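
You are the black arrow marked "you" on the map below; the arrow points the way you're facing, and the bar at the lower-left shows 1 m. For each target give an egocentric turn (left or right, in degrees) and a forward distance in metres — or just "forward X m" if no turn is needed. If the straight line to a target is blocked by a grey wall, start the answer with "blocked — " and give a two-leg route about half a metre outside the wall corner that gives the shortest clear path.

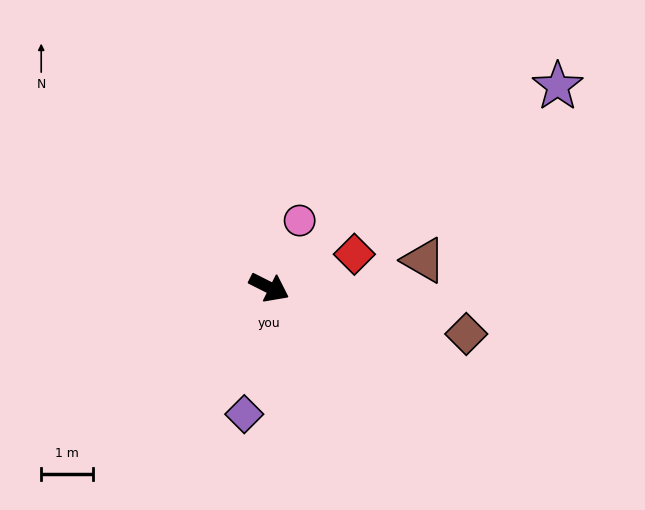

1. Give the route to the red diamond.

turn left 48°, forward 1.8 m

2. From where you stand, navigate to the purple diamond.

turn right 74°, forward 2.5 m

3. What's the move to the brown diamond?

turn left 13°, forward 3.9 m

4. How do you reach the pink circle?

turn left 92°, forward 1.4 m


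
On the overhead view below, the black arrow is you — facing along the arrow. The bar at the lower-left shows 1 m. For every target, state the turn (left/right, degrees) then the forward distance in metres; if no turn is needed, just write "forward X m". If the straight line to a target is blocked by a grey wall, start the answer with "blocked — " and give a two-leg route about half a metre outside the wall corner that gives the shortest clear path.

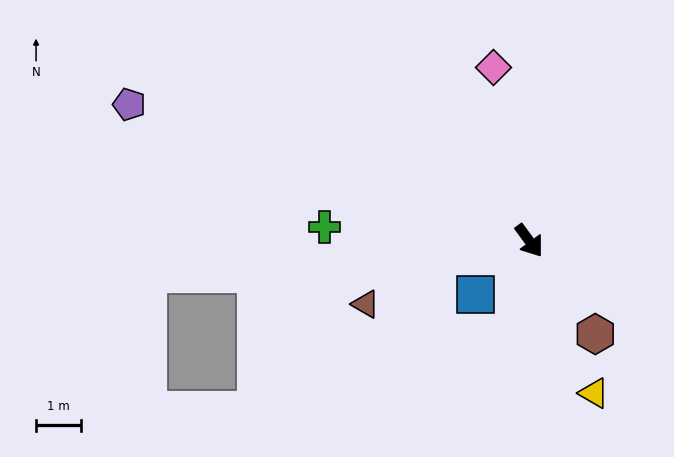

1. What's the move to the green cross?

turn right 130°, forward 4.6 m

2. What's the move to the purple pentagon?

turn right 145°, forward 9.5 m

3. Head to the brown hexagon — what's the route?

forward 2.6 m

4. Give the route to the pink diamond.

turn left 155°, forward 4.0 m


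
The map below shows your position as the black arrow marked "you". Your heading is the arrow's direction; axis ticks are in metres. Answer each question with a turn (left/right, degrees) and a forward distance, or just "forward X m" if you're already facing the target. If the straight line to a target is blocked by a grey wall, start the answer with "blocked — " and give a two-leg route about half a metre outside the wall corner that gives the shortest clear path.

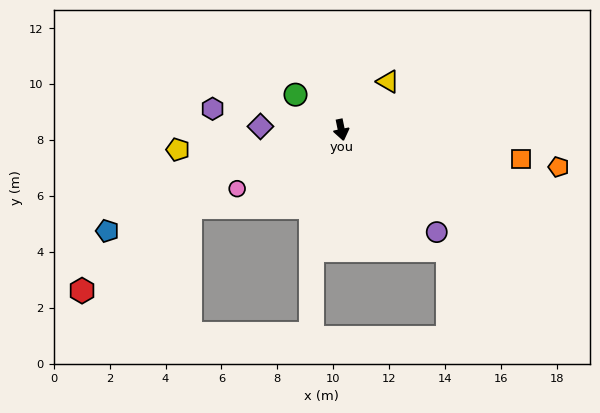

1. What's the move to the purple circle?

turn left 31°, forward 5.0 m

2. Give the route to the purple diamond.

turn right 104°, forward 2.9 m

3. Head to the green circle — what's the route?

turn right 139°, forward 2.1 m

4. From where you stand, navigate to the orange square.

turn left 69°, forward 6.5 m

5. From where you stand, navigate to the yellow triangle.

turn left 124°, forward 2.4 m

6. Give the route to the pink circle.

turn right 72°, forward 4.3 m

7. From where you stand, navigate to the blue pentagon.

turn right 78°, forward 9.1 m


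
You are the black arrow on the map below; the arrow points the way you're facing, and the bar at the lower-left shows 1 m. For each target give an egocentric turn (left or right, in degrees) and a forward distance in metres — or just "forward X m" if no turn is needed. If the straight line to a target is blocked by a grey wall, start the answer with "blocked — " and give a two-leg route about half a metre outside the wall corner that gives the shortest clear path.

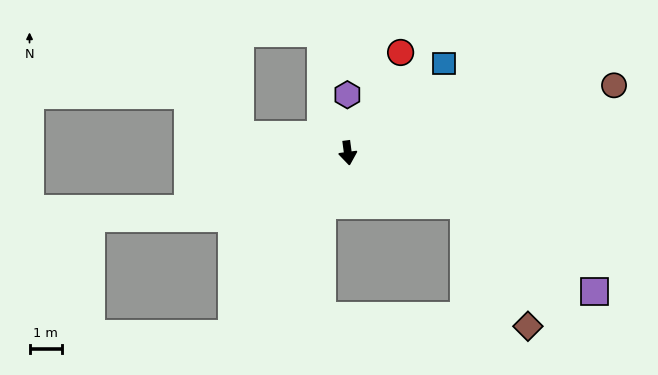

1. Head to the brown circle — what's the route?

turn left 97°, forward 8.6 m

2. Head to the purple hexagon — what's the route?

turn left 173°, forward 1.8 m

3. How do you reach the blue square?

turn left 125°, forward 4.1 m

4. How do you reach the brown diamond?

blocked — turn left 58°, forward 4.0 m, then turn right 37°, forward 4.3 m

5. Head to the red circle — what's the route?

turn left 145°, forward 3.5 m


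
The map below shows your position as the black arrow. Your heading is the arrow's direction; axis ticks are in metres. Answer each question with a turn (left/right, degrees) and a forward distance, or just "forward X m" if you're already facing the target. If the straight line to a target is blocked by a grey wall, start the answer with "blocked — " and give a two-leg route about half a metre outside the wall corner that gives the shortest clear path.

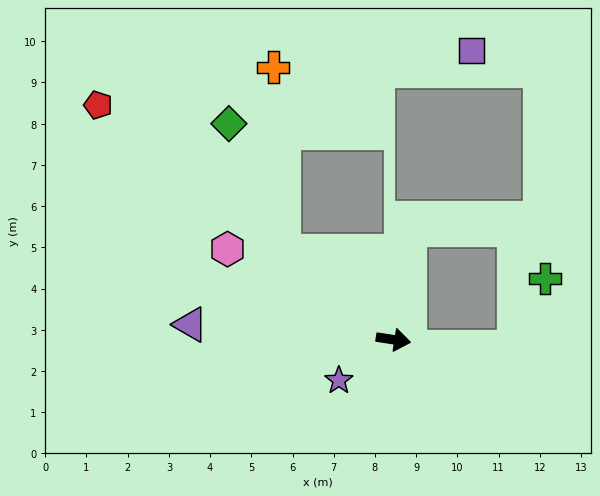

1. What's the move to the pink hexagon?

turn left 160°, forward 4.6 m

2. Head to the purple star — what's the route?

turn right 134°, forward 1.7 m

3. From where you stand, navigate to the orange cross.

blocked — turn left 150°, forward 3.4 m, then turn right 48°, forward 4.5 m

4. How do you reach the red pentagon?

turn left 150°, forward 9.2 m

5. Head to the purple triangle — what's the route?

turn right 175°, forward 4.9 m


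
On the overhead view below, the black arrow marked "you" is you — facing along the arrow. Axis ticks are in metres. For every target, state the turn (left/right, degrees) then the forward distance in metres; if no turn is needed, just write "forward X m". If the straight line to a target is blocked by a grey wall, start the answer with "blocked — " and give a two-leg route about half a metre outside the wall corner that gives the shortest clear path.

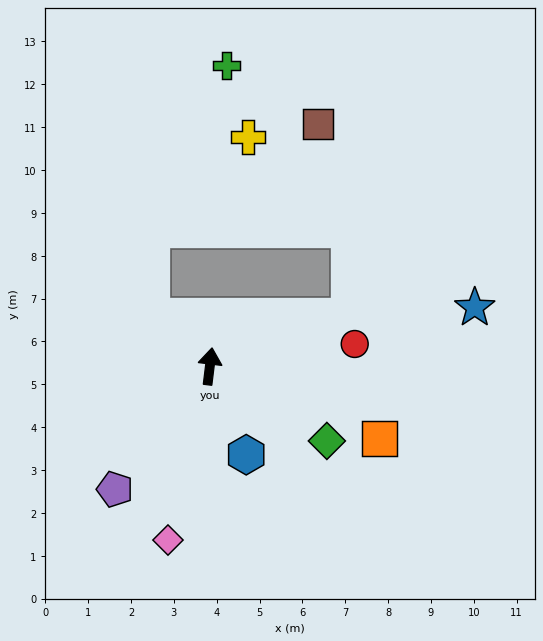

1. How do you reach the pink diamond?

turn left 173°, forward 4.2 m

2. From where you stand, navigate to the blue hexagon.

turn right 151°, forward 2.2 m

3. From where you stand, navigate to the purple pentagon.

turn left 149°, forward 3.6 m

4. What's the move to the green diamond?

turn right 116°, forward 3.2 m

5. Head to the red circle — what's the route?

turn right 74°, forward 3.4 m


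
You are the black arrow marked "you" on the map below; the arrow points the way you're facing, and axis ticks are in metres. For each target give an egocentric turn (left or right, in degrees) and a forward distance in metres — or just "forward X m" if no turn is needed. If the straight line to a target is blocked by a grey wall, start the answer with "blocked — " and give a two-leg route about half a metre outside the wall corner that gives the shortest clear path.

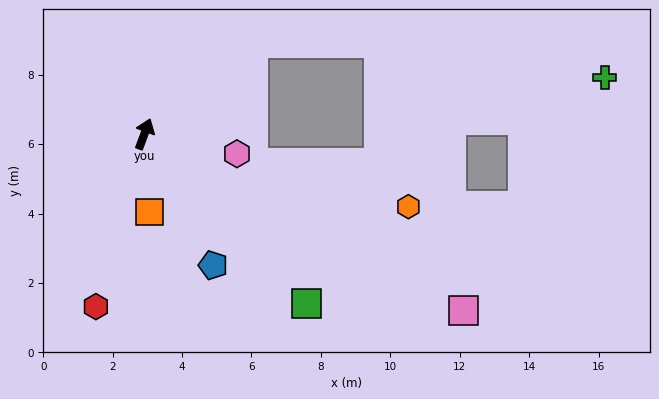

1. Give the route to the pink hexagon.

turn right 82°, forward 2.7 m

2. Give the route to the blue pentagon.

turn right 132°, forward 4.3 m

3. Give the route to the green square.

turn right 116°, forward 6.8 m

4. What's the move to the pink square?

turn right 98°, forward 10.5 m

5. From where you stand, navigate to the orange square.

turn right 156°, forward 2.3 m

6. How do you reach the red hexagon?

turn right 175°, forward 5.2 m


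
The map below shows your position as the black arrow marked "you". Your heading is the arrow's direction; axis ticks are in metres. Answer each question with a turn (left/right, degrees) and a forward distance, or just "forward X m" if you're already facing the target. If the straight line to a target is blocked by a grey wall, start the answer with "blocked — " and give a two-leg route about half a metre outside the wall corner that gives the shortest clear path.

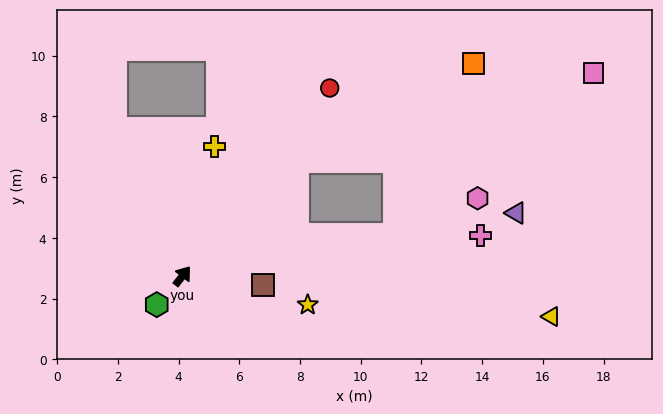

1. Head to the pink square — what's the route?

blocked — turn right 7°, forward 5.3 m, then turn right 29°, forward 10.2 m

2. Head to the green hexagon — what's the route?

turn left 176°, forward 1.3 m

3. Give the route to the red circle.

forward 7.9 m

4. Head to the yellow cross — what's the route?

turn left 24°, forward 4.4 m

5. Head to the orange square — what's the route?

blocked — turn right 7°, forward 5.3 m, then turn right 17°, forward 6.7 m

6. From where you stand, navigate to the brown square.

turn right 59°, forward 2.7 m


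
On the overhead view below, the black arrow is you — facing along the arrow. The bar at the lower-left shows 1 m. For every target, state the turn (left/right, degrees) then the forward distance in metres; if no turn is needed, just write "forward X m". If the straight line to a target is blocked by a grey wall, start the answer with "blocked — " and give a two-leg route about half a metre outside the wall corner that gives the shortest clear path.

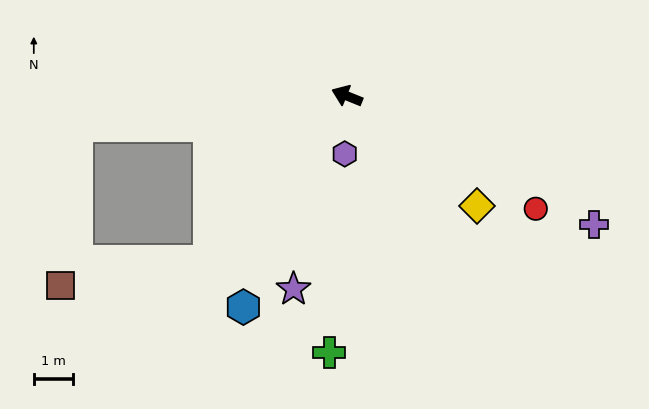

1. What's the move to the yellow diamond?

turn left 162°, forward 4.4 m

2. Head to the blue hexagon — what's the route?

turn left 86°, forward 6.0 m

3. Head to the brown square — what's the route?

blocked — turn left 72°, forward 5.5 m, then turn right 41°, forward 3.8 m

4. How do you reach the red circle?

turn left 171°, forward 5.6 m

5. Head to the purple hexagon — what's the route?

turn left 110°, forward 1.5 m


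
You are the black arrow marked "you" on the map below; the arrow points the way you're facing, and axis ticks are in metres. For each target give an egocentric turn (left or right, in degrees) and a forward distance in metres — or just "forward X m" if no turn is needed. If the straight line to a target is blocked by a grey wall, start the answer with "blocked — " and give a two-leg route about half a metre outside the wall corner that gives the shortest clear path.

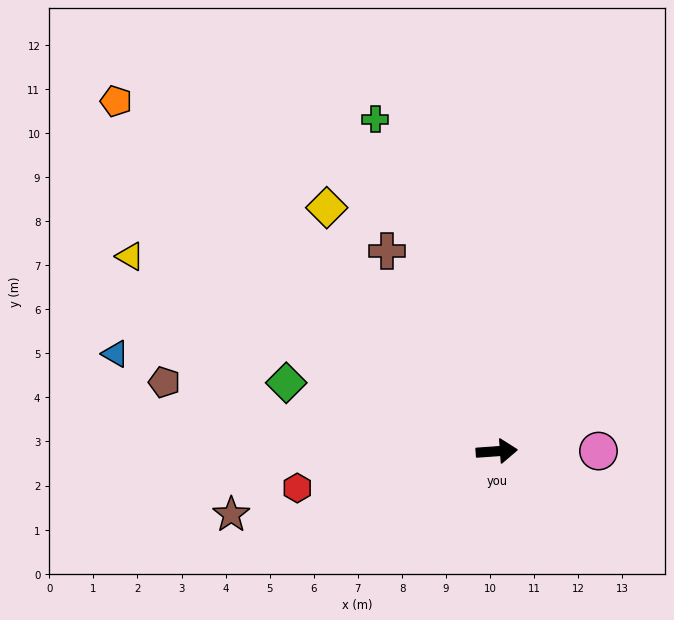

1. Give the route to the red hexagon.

turn right 174°, forward 4.6 m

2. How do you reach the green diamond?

turn left 158°, forward 5.0 m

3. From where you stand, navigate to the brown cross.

turn left 115°, forward 5.2 m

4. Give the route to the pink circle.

turn right 4°, forward 2.3 m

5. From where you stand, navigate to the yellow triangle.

turn left 148°, forward 9.4 m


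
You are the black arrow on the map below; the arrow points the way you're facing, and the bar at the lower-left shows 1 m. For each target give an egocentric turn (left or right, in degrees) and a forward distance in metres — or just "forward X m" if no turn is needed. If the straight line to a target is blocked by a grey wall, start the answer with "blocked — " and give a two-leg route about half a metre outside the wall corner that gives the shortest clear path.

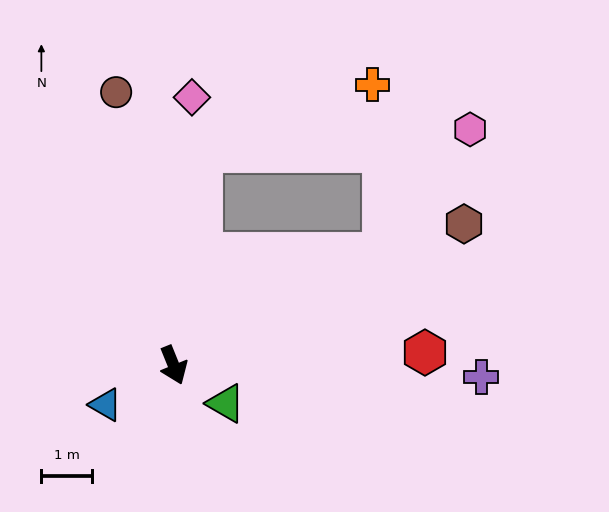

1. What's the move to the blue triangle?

turn right 82°, forward 1.5 m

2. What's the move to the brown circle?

turn left 170°, forward 5.5 m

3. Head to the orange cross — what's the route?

blocked — turn left 151°, forward 4.2 m, then turn right 62°, forward 3.6 m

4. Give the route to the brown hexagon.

turn left 94°, forward 6.3 m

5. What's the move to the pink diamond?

turn left 154°, forward 5.3 m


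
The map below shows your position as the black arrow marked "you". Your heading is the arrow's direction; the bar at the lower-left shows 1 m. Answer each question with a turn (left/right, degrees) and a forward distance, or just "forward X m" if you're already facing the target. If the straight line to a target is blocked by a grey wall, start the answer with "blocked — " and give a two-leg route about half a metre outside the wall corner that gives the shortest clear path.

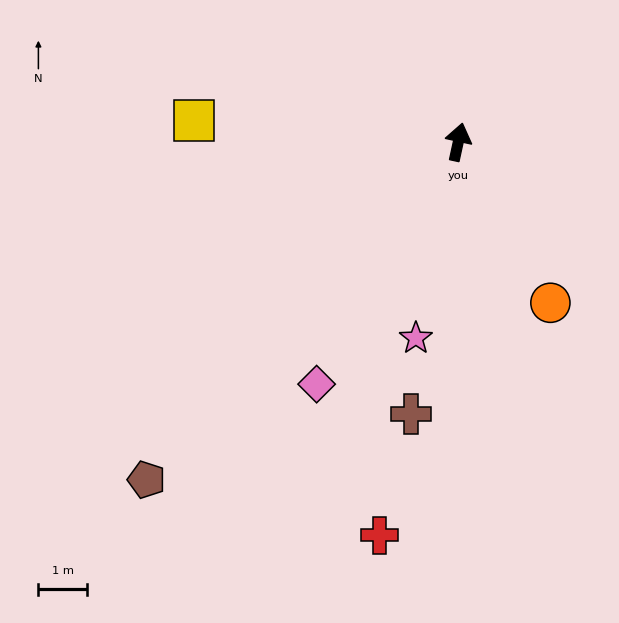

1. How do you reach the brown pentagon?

turn left 150°, forward 9.4 m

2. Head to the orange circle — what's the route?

turn right 138°, forward 3.8 m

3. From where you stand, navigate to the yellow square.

turn left 98°, forward 5.4 m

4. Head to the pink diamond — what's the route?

turn left 162°, forward 5.8 m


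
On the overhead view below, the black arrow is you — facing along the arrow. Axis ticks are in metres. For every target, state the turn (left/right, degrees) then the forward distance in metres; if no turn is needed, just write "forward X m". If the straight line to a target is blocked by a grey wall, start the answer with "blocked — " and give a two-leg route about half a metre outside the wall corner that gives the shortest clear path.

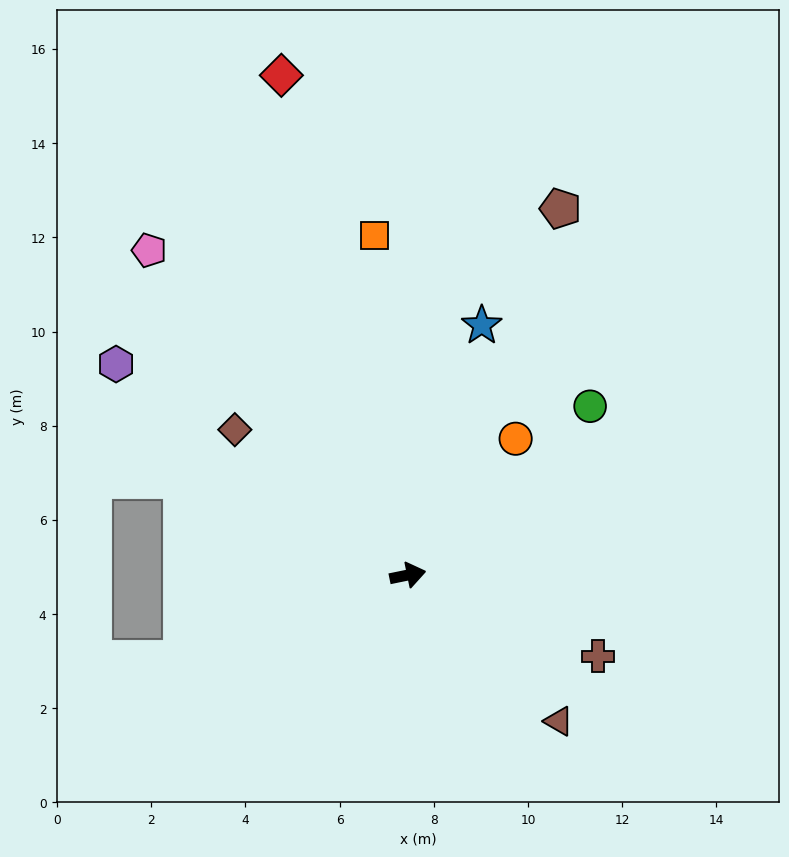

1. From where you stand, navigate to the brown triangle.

turn right 56°, forward 4.5 m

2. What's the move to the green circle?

turn left 31°, forward 5.3 m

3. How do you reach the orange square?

turn left 84°, forward 7.2 m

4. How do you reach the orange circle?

turn left 40°, forward 3.7 m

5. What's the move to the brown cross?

turn right 35°, forward 4.4 m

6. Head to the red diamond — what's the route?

turn left 93°, forward 10.9 m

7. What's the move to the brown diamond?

turn left 128°, forward 4.8 m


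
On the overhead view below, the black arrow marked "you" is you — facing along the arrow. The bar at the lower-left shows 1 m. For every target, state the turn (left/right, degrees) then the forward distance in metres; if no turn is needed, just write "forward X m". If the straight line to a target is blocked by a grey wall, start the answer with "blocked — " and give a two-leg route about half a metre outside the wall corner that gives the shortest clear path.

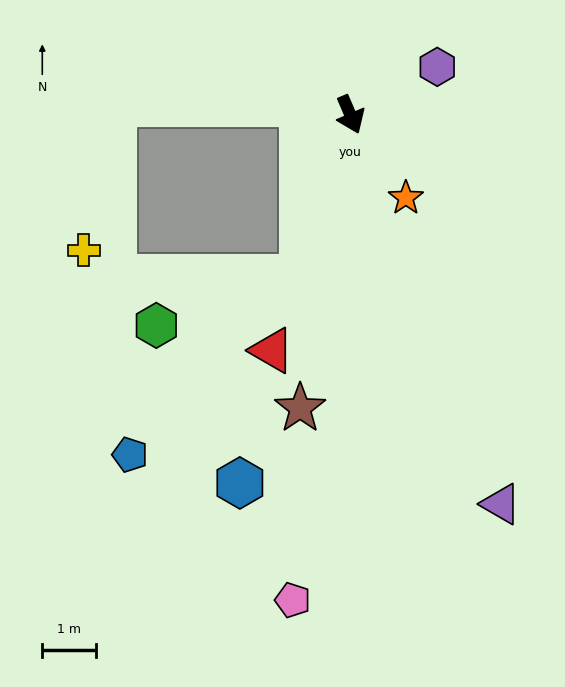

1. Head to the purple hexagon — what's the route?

turn left 96°, forward 1.8 m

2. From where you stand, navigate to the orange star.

turn left 11°, forward 1.9 m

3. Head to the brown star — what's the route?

turn right 33°, forward 5.5 m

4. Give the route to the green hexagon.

blocked — turn right 39°, forward 3.1 m, then turn right 56°, forward 2.9 m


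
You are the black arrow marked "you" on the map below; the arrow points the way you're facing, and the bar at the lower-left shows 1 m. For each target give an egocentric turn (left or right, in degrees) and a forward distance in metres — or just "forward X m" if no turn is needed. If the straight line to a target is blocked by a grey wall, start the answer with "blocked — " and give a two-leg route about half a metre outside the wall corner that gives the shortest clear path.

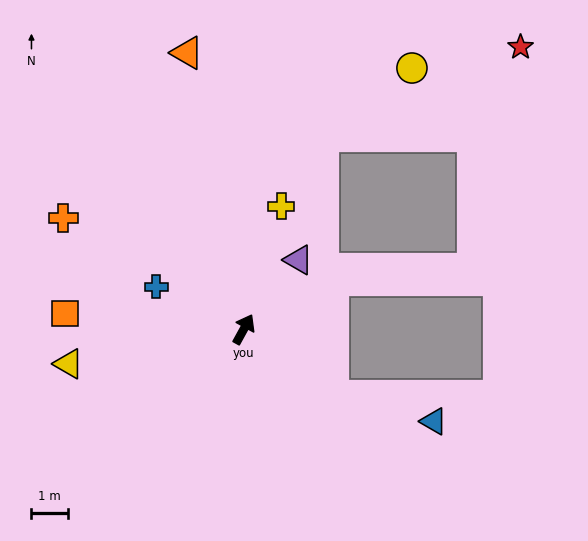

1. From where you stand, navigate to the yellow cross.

turn left 12°, forward 3.5 m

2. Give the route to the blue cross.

turn left 93°, forward 2.6 m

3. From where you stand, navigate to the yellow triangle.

turn left 130°, forward 4.9 m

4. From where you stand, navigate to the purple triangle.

turn right 9°, forward 2.4 m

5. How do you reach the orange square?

turn left 114°, forward 4.9 m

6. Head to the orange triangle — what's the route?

turn left 40°, forward 7.7 m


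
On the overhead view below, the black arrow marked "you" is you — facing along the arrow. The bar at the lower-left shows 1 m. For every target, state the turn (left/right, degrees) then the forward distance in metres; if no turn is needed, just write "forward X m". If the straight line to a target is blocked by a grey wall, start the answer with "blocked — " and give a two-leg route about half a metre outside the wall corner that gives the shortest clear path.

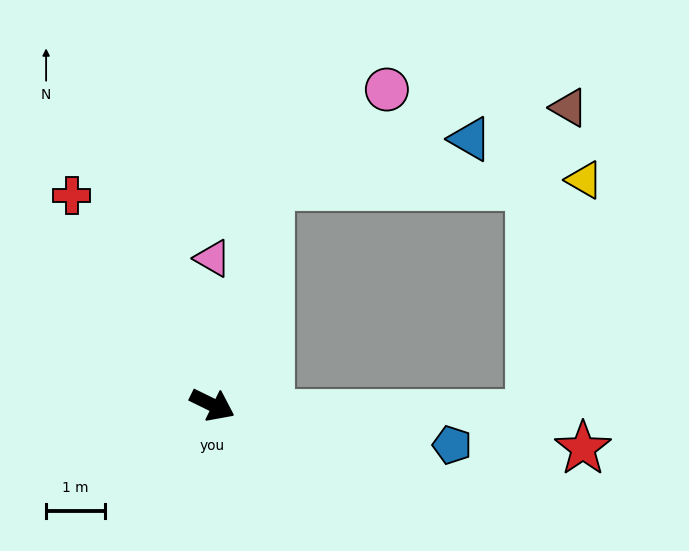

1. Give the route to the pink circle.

blocked — turn left 101°, forward 3.9 m, then turn right 36°, forward 2.6 m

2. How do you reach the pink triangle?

turn left 116°, forward 2.5 m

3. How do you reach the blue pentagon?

turn left 17°, forward 4.2 m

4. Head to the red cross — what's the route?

turn left 150°, forward 4.3 m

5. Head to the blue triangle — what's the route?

blocked — turn left 101°, forward 3.9 m, then turn right 62°, forward 3.5 m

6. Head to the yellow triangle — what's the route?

blocked — turn left 101°, forward 3.9 m, then turn right 74°, forward 5.4 m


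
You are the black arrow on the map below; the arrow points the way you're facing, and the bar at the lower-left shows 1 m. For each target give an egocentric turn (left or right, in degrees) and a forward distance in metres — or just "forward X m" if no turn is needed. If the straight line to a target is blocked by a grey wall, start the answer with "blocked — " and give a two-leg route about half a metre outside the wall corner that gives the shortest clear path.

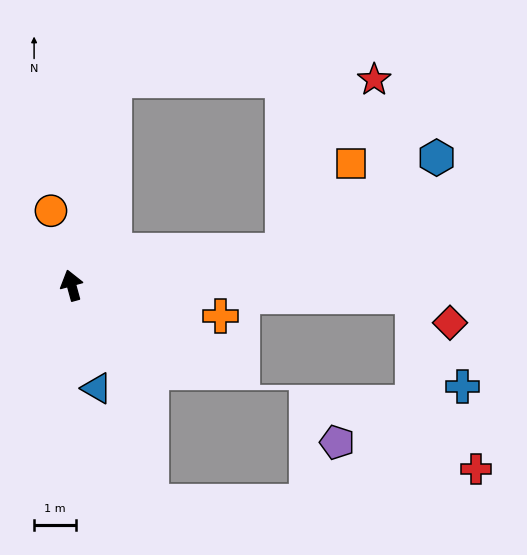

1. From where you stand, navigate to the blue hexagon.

blocked — turn right 96°, forward 5.1 m, then turn left 22°, forward 4.3 m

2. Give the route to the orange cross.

turn right 117°, forward 3.6 m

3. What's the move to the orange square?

blocked — turn right 96°, forward 5.1 m, then turn left 43°, forward 2.7 m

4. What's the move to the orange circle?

forward 1.9 m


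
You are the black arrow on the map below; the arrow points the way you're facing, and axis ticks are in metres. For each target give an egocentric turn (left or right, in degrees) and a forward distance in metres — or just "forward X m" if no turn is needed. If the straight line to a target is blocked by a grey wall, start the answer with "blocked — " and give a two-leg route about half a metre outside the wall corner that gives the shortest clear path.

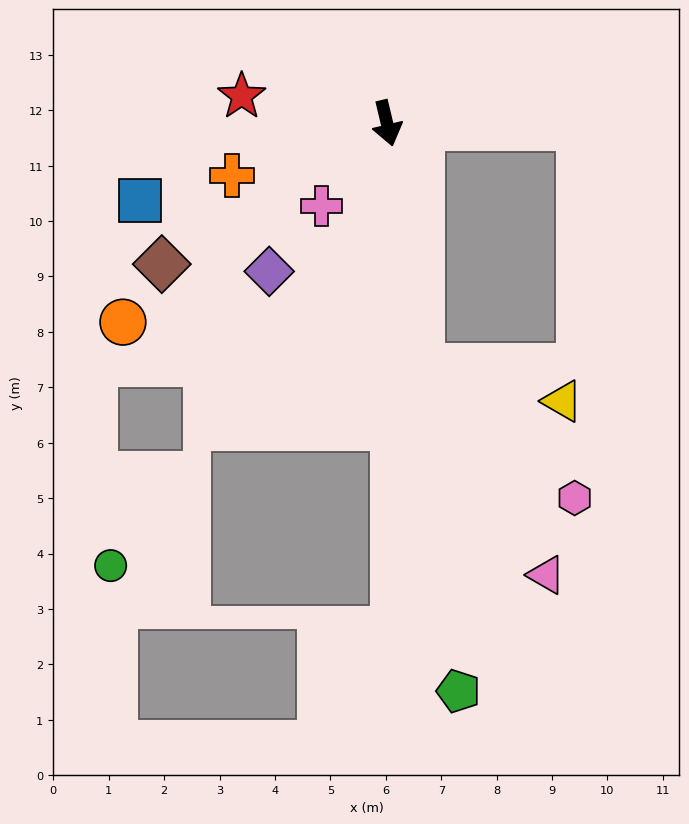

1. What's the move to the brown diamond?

turn right 71°, forward 4.8 m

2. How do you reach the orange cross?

turn right 85°, forward 2.9 m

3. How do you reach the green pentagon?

turn right 6°, forward 10.3 m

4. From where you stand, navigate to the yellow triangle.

blocked — turn right 5°, forward 4.4 m, then turn left 68°, forward 2.6 m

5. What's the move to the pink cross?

turn right 52°, forward 1.9 m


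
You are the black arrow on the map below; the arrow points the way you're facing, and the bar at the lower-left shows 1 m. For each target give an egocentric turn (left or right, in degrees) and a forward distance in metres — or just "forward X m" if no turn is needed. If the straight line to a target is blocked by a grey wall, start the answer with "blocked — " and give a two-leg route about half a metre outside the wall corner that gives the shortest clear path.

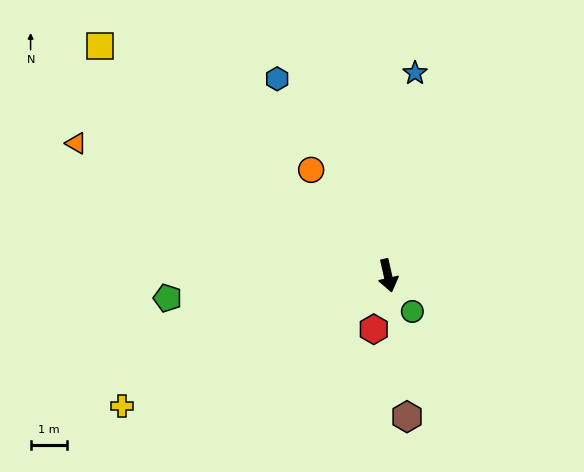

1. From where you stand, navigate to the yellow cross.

turn right 77°, forward 8.2 m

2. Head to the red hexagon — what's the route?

turn right 28°, forward 1.5 m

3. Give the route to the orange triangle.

turn right 126°, forward 9.4 m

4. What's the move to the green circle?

turn left 21°, forward 1.2 m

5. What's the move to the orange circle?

turn right 157°, forward 3.6 m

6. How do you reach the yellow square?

turn right 141°, forward 10.2 m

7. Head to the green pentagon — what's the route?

turn right 97°, forward 6.2 m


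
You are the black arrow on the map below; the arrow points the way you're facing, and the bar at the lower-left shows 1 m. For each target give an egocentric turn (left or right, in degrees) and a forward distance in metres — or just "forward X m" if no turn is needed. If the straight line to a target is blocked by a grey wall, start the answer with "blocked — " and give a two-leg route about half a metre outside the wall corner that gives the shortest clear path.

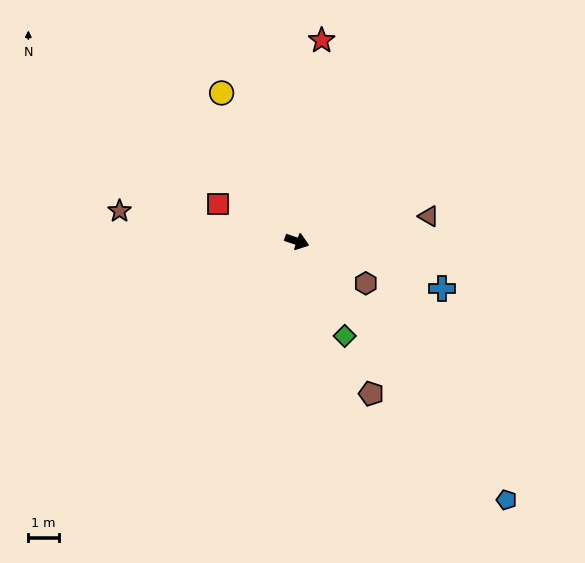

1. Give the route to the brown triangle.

turn left 29°, forward 4.4 m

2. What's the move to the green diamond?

turn right 44°, forward 3.5 m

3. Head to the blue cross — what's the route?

forward 5.0 m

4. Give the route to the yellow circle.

turn left 136°, forward 5.5 m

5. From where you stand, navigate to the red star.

turn left 102°, forward 6.7 m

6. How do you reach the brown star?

turn right 171°, forward 6.0 m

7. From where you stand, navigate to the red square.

turn left 174°, forward 2.9 m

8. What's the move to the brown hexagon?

turn right 13°, forward 2.7 m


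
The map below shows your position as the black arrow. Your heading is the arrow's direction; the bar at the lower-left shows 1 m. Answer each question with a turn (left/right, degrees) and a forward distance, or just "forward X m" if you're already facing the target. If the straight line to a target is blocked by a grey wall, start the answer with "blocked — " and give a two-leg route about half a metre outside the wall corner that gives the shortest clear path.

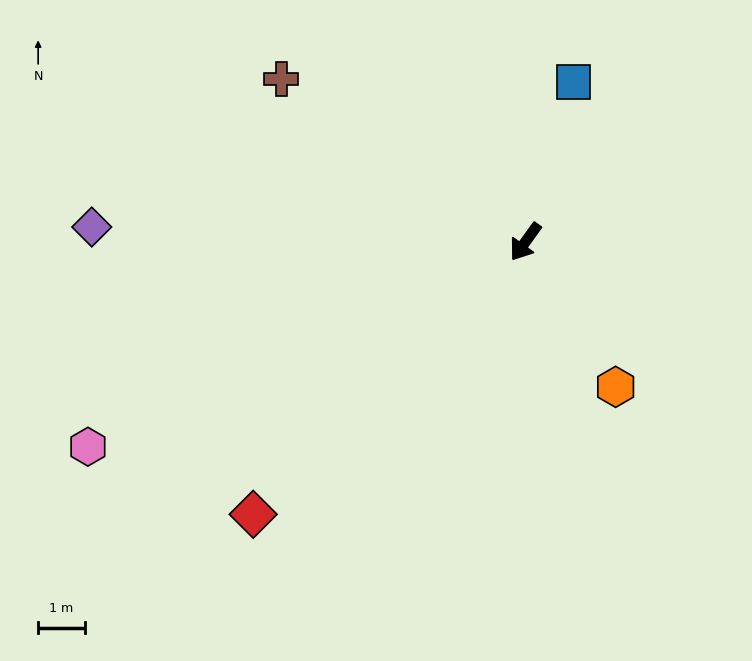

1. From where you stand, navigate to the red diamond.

turn right 9°, forward 8.2 m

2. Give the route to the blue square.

turn right 161°, forward 3.6 m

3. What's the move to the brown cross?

turn right 88°, forward 6.3 m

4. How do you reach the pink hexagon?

turn right 29°, forward 10.3 m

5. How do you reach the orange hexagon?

turn left 68°, forward 3.6 m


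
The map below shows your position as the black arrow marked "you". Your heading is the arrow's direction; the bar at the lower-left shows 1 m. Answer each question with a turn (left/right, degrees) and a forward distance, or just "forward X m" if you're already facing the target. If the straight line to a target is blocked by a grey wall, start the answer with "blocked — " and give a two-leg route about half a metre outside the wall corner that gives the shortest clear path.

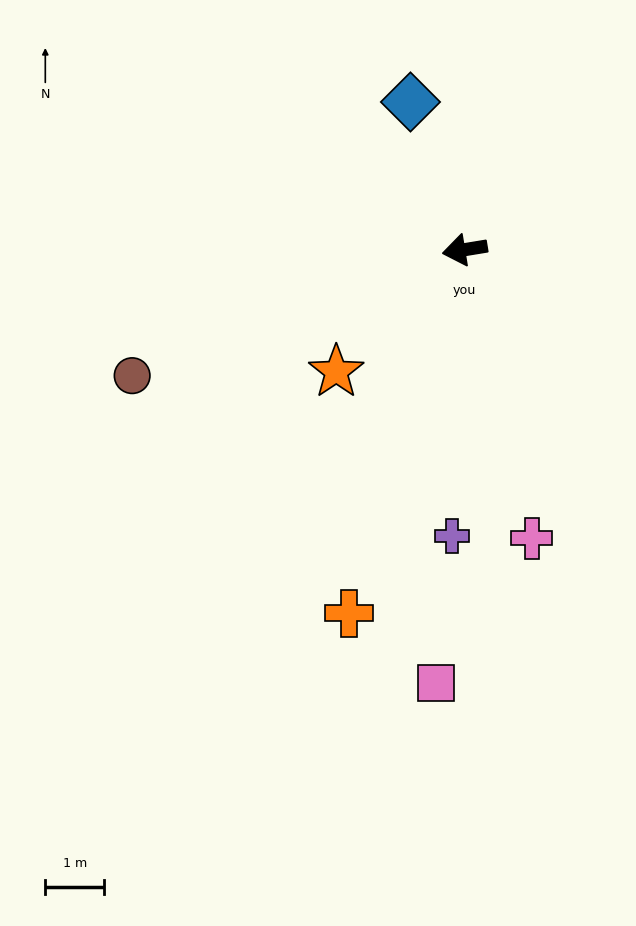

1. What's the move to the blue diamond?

turn right 79°, forward 2.7 m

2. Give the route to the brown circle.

turn left 11°, forward 6.1 m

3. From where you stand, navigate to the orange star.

turn left 34°, forward 3.0 m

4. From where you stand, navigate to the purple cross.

turn left 78°, forward 4.9 m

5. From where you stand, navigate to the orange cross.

turn left 63°, forward 6.5 m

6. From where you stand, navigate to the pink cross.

turn left 94°, forward 5.0 m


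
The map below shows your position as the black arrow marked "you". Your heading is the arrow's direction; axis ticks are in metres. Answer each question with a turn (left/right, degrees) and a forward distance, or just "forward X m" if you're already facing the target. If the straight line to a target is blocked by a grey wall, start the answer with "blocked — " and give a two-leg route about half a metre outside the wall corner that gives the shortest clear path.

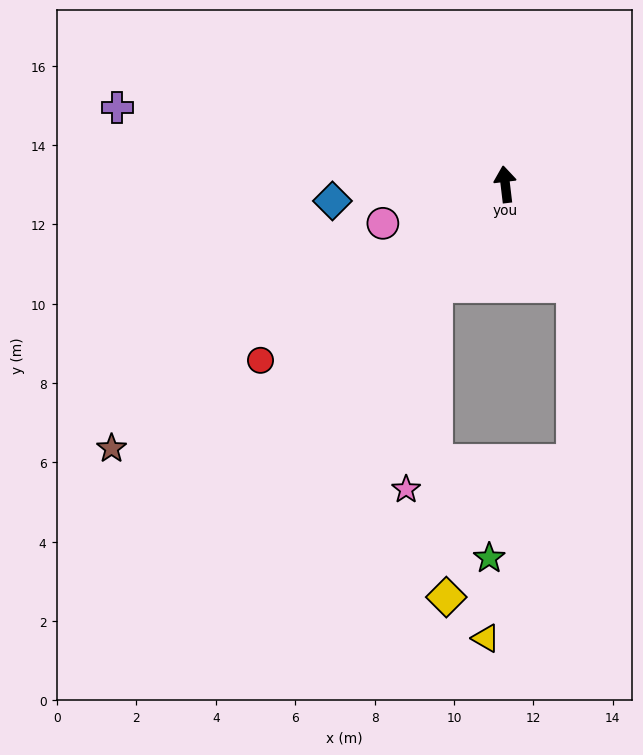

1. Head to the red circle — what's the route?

turn left 119°, forward 7.6 m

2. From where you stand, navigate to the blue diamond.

turn left 89°, forward 4.4 m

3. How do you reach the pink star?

blocked — turn left 139°, forward 3.1 m, then turn left 26°, forward 5.2 m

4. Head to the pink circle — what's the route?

turn left 101°, forward 3.2 m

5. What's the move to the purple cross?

turn left 72°, forward 10.0 m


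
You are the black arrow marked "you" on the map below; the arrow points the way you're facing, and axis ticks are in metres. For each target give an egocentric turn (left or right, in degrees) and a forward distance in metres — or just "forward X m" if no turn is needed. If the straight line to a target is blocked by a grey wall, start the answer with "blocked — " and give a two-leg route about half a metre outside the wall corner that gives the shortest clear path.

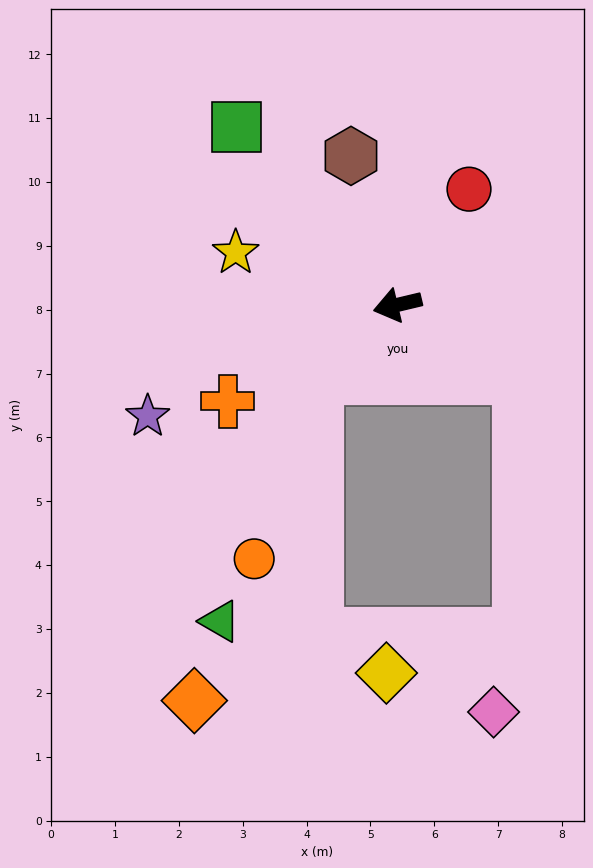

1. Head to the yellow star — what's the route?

turn right 31°, forward 2.7 m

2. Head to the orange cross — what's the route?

turn left 16°, forward 3.1 m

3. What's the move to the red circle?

turn right 135°, forward 2.1 m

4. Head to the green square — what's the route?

turn right 61°, forward 3.8 m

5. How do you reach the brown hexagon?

turn right 86°, forward 2.4 m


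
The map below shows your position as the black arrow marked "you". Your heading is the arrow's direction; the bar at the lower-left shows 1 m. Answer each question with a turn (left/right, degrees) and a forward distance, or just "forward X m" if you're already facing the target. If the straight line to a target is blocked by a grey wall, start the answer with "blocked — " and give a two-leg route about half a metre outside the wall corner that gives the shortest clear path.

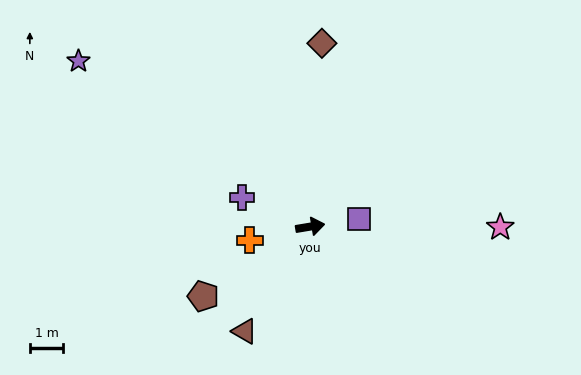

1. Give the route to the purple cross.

turn left 147°, forward 2.2 m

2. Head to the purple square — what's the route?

forward 1.5 m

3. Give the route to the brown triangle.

turn right 132°, forward 3.7 m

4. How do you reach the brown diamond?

turn left 77°, forward 5.5 m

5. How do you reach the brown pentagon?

turn right 156°, forward 3.8 m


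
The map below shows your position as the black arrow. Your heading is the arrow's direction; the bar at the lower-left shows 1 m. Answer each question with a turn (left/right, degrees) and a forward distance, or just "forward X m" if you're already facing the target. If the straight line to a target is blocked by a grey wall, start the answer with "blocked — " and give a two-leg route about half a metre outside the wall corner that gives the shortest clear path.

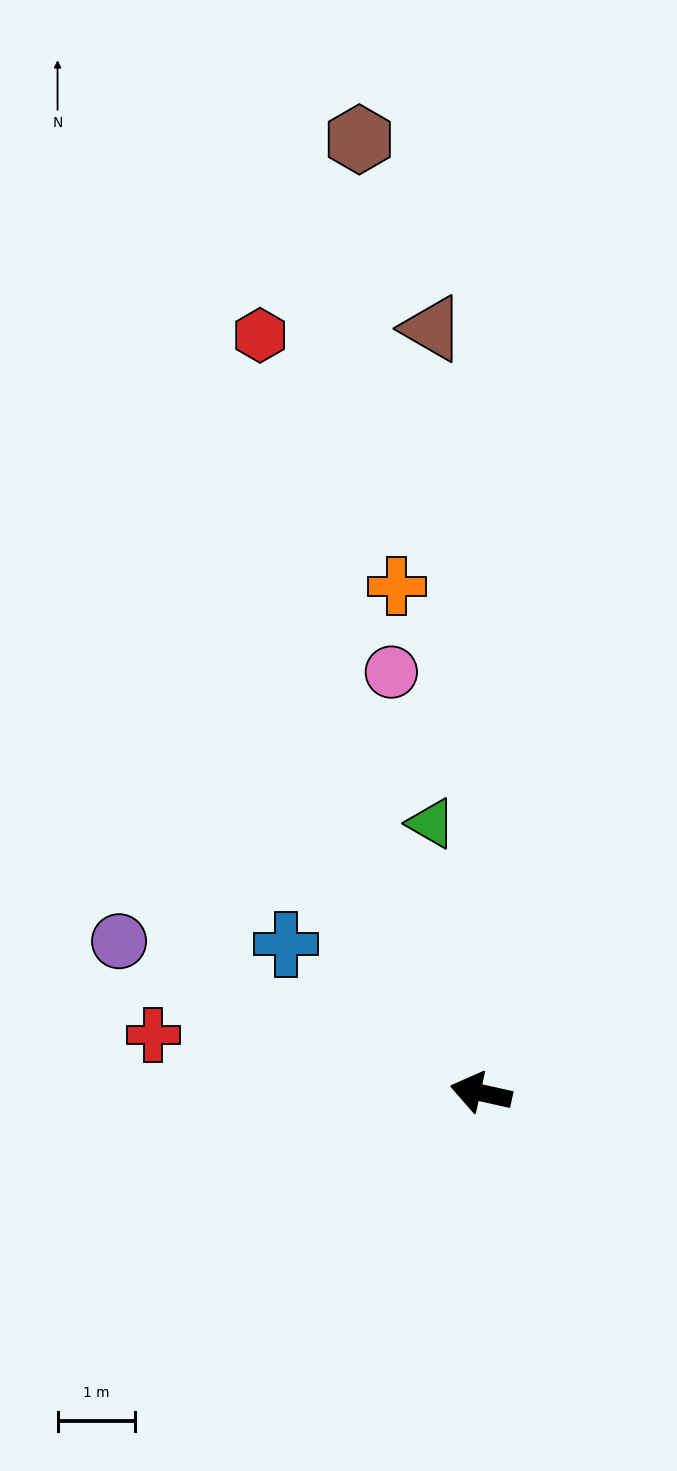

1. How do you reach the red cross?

turn left 3°, forward 4.3 m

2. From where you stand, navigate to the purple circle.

turn right 10°, forward 5.1 m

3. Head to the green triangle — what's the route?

turn right 67°, forward 3.5 m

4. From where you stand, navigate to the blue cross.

turn right 25°, forward 3.2 m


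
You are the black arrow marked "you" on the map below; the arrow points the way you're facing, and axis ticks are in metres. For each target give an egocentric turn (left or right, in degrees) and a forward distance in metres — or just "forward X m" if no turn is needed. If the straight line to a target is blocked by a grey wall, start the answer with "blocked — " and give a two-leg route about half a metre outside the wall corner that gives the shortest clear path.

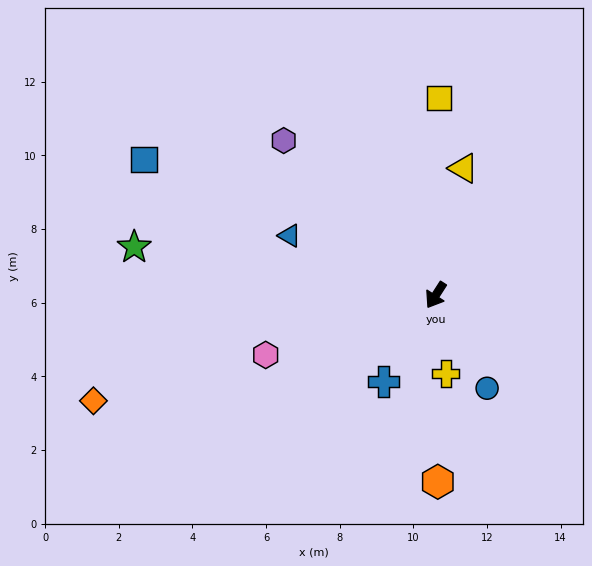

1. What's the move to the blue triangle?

turn right 80°, forward 4.3 m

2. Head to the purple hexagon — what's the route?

turn right 103°, forward 5.9 m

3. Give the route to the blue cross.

forward 2.7 m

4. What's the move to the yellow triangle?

turn right 160°, forward 3.5 m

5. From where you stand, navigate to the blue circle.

turn left 62°, forward 2.9 m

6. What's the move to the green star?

turn right 66°, forward 8.3 m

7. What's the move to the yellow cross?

turn left 40°, forward 2.1 m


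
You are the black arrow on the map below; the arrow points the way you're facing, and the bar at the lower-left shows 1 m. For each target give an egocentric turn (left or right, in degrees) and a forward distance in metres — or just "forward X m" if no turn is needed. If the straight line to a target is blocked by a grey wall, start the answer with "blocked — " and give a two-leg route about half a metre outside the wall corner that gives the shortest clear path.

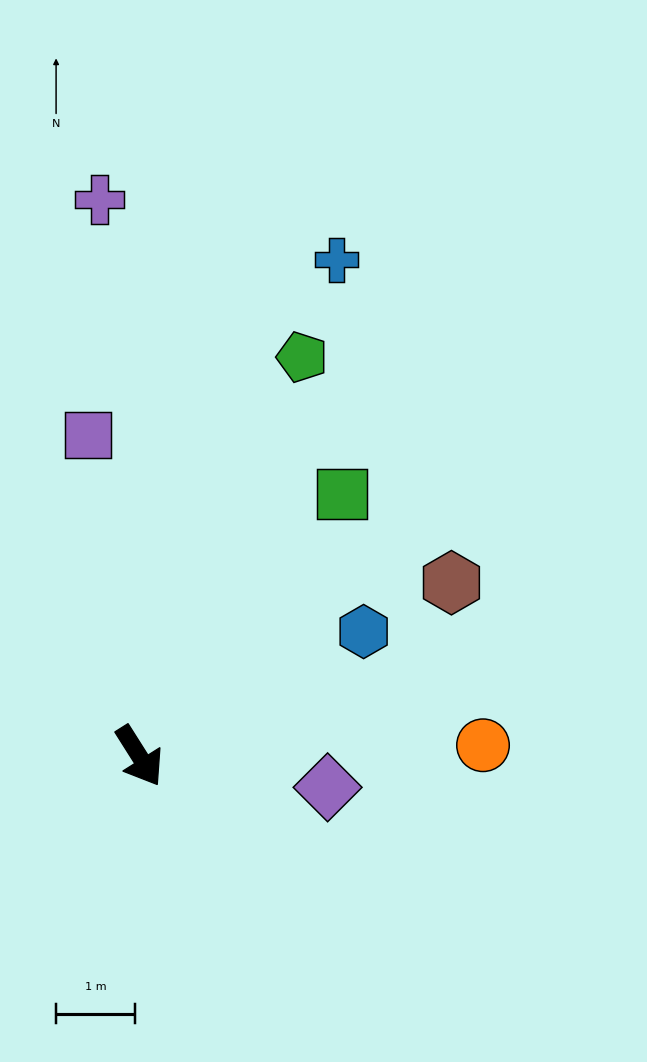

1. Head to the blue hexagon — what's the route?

turn left 87°, forward 3.3 m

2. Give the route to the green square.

turn left 110°, forward 4.2 m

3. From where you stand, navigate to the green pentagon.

turn left 126°, forward 5.5 m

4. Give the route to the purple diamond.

turn left 48°, forward 2.4 m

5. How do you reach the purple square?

turn left 157°, forward 4.1 m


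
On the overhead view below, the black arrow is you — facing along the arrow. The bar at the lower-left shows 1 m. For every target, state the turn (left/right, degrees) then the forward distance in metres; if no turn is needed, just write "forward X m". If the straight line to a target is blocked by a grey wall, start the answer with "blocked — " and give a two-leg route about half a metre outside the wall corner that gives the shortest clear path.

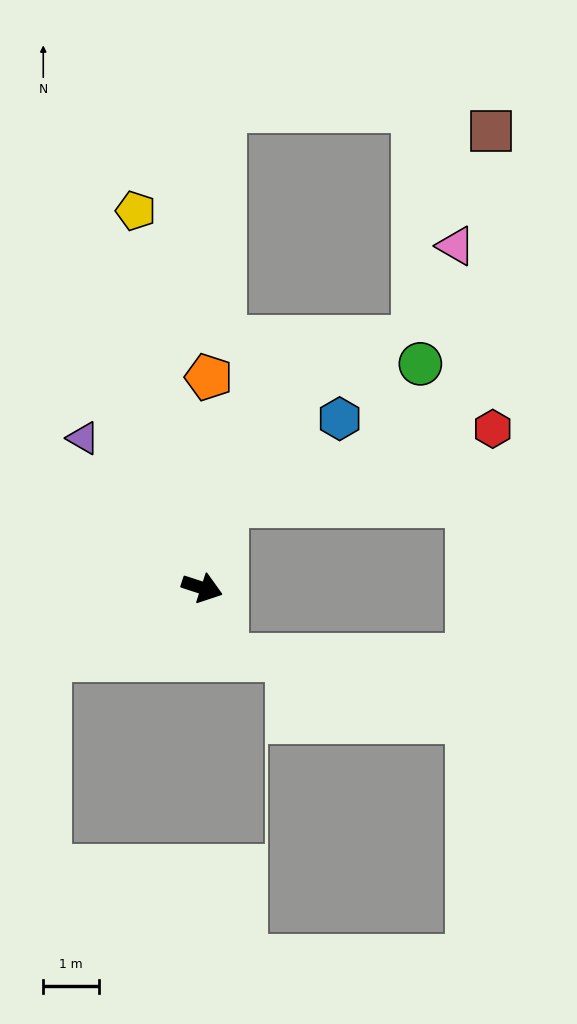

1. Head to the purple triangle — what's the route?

turn left 146°, forward 3.4 m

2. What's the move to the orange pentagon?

turn left 106°, forward 3.8 m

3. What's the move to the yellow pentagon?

turn left 118°, forward 6.9 m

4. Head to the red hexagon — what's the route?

blocked — turn left 93°, forward 1.6 m, then turn right 59°, forward 5.0 m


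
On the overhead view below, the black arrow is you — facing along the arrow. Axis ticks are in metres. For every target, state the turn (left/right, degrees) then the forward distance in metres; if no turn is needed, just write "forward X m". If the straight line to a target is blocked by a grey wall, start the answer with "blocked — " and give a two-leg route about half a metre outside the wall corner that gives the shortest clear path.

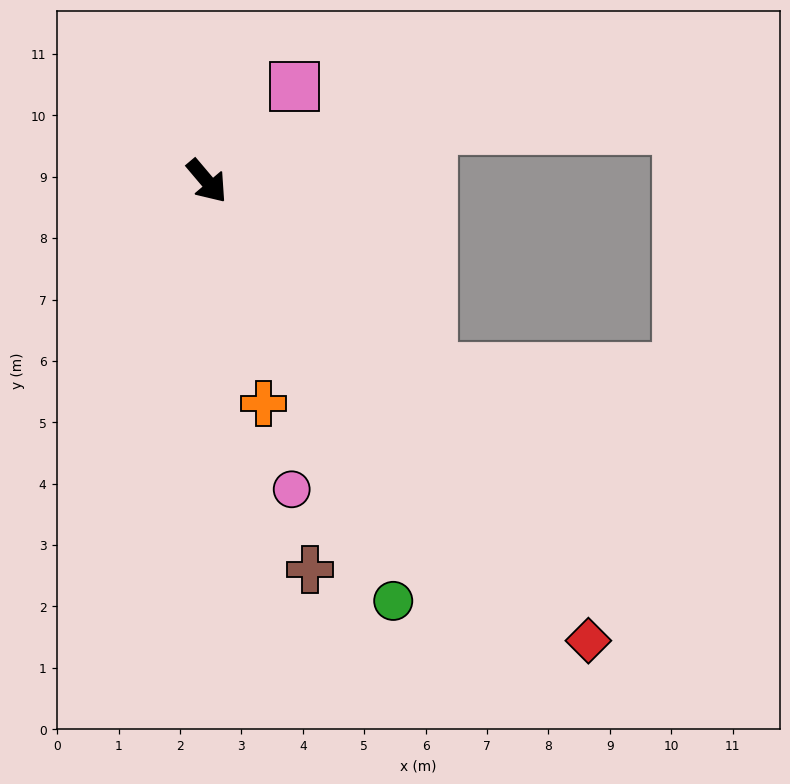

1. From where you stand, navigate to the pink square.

turn left 97°, forward 2.1 m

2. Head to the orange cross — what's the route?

turn right 26°, forward 3.7 m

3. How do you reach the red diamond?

forward 9.7 m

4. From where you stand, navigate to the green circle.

turn right 16°, forward 7.5 m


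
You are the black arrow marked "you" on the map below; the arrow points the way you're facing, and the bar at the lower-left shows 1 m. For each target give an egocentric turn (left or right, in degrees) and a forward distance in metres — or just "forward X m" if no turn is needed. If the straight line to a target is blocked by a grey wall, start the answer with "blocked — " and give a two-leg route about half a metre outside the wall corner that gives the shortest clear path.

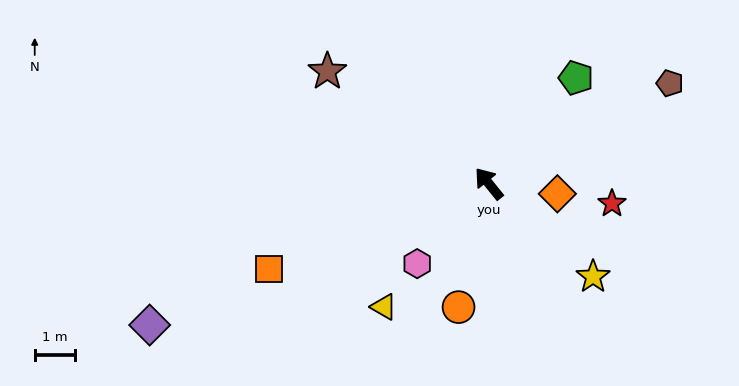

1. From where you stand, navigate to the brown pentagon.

turn right 100°, forward 5.1 m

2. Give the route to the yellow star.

turn right 171°, forward 3.5 m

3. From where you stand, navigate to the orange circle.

turn left 127°, forward 3.2 m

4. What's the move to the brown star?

turn left 16°, forward 4.9 m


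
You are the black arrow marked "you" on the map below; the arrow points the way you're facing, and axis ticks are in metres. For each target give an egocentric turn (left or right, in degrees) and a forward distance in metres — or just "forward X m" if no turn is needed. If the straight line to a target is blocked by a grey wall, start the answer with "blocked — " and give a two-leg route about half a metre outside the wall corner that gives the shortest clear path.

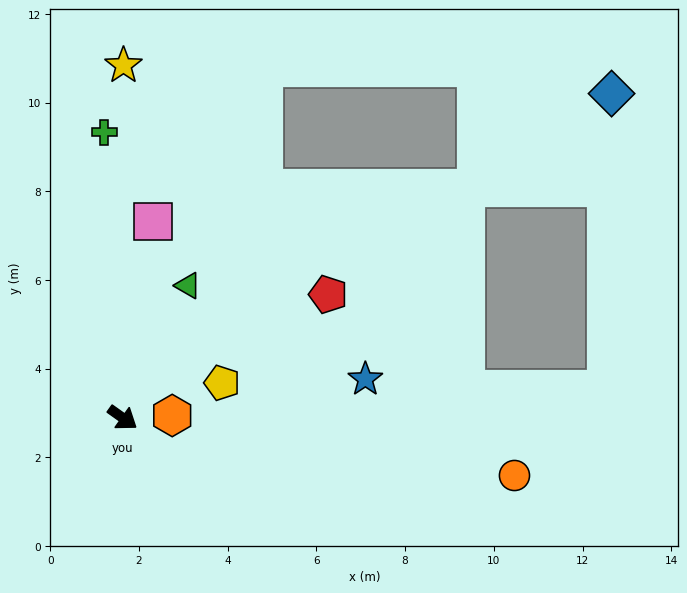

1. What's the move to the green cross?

turn left 129°, forward 6.5 m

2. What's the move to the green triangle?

turn left 99°, forward 3.3 m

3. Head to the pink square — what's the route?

turn left 117°, forward 4.5 m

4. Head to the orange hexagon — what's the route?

turn left 38°, forward 1.1 m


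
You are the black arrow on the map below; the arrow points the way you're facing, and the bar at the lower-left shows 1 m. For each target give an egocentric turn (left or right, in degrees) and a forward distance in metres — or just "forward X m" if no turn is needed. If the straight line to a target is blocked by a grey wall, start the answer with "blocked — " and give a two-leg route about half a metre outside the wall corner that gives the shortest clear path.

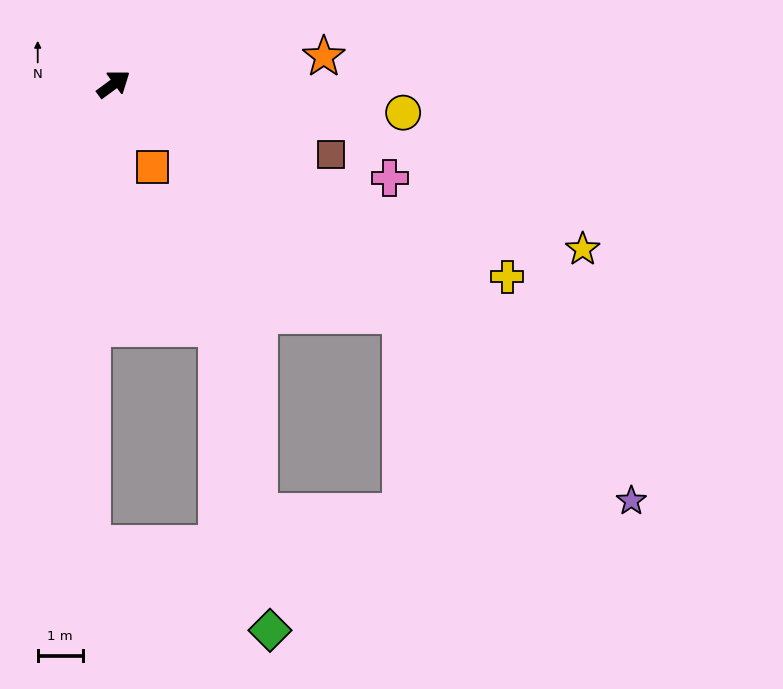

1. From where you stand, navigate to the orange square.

turn right 101°, forward 2.0 m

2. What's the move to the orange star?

turn right 29°, forward 4.7 m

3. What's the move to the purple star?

turn right 75°, forward 14.7 m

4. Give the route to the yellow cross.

turn right 62°, forward 9.7 m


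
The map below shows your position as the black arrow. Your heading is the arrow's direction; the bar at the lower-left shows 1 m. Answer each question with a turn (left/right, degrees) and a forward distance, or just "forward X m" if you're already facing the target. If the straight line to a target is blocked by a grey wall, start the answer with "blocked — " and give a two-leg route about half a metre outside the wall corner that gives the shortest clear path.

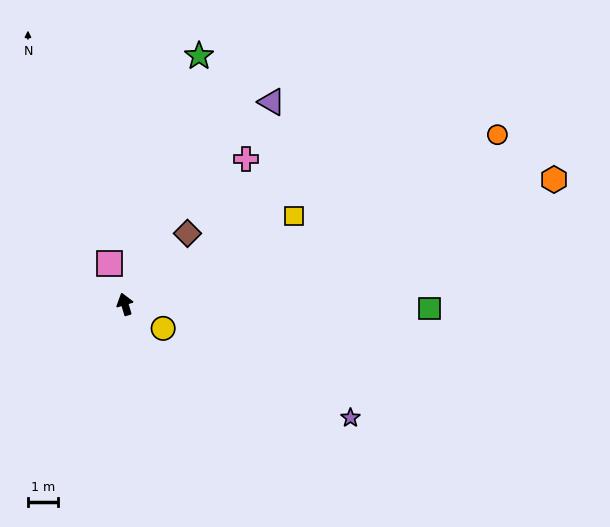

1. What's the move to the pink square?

turn left 4°, forward 1.5 m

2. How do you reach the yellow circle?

turn right 139°, forward 1.5 m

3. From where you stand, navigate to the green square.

turn right 107°, forward 10.2 m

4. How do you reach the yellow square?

turn right 79°, forward 6.4 m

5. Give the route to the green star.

turn right 33°, forward 8.7 m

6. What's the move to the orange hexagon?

turn right 90°, forward 15.0 m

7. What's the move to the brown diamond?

turn right 58°, forward 3.2 m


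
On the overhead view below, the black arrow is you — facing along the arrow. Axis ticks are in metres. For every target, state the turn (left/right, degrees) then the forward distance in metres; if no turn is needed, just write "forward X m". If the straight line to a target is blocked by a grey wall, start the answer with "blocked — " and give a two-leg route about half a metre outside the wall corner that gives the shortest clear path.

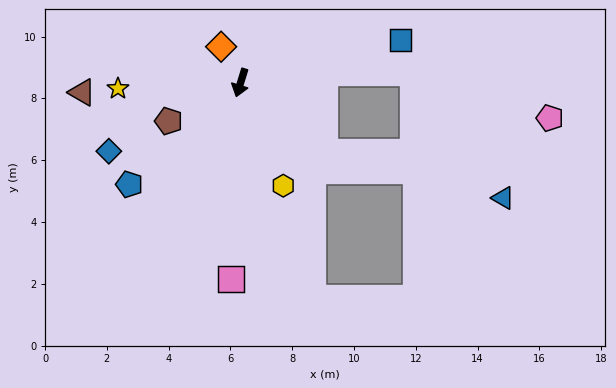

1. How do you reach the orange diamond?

turn right 135°, forward 1.3 m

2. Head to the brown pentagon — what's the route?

turn right 45°, forward 2.6 m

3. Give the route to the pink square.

turn left 14°, forward 6.4 m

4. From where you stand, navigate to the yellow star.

turn right 70°, forward 4.0 m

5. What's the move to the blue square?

turn left 122°, forward 5.3 m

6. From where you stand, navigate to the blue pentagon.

turn right 30°, forward 4.9 m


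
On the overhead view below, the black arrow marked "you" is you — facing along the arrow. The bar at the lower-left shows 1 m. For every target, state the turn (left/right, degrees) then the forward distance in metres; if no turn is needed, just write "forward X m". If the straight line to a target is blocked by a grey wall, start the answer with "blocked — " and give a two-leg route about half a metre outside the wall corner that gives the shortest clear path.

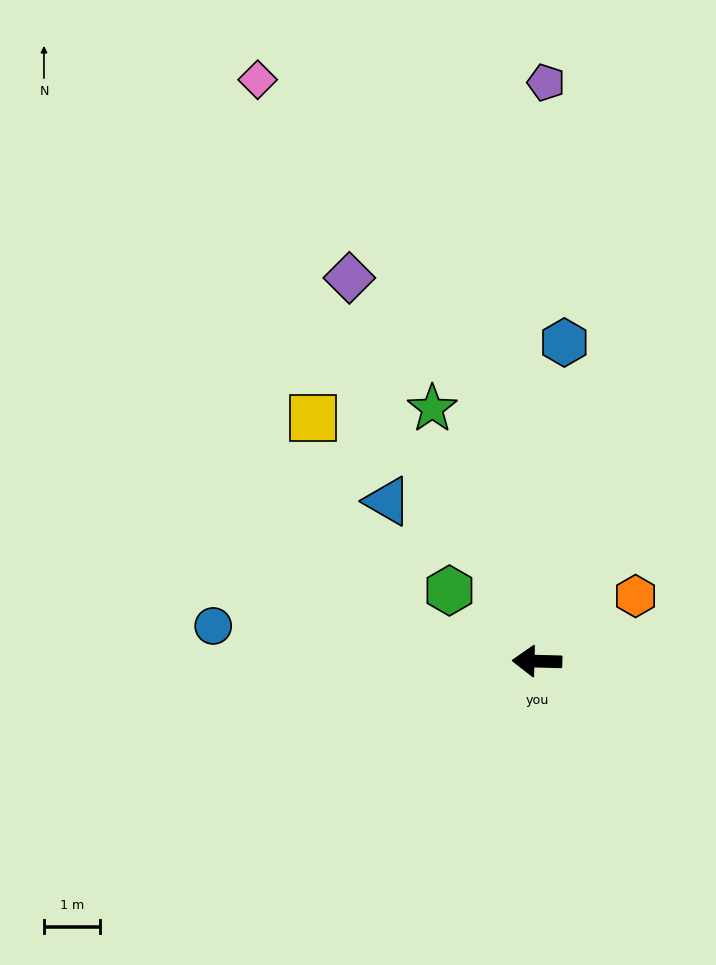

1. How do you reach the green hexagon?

turn right 37°, forward 2.0 m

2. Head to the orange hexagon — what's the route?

turn right 145°, forward 2.1 m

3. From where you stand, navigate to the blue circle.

turn right 5°, forward 5.8 m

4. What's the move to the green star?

turn right 66°, forward 4.8 m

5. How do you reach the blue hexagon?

turn right 93°, forward 5.7 m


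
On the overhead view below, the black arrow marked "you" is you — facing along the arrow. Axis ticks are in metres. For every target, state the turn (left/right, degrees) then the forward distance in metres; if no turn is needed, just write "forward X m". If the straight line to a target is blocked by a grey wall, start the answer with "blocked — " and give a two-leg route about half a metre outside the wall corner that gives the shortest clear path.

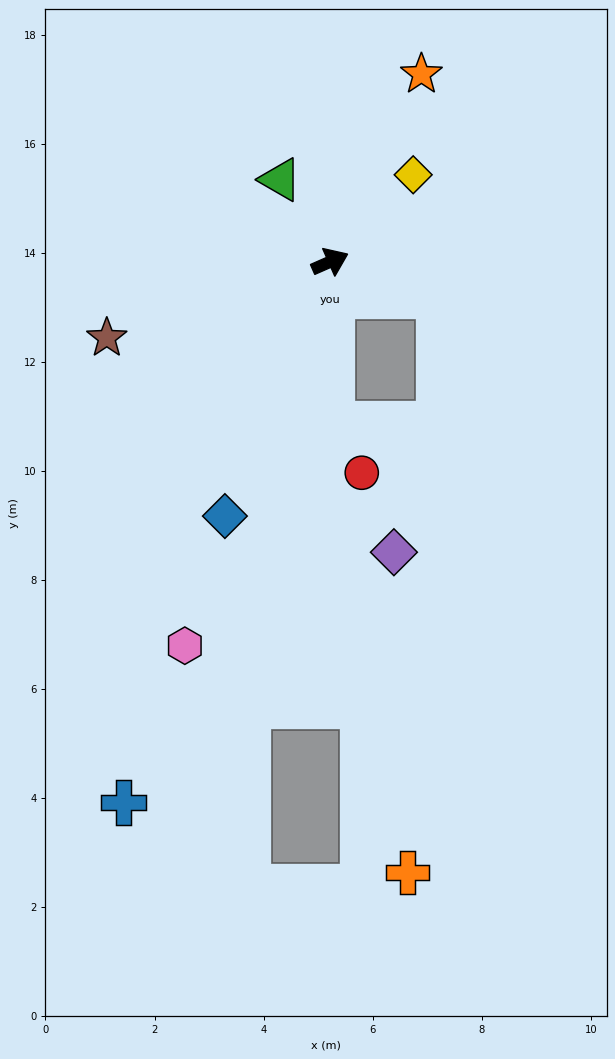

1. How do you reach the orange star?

turn left 40°, forward 3.8 m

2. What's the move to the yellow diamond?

turn left 23°, forward 2.2 m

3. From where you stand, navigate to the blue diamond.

turn right 136°, forward 5.0 m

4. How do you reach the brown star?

turn left 175°, forward 4.3 m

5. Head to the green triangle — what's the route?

turn left 97°, forward 1.8 m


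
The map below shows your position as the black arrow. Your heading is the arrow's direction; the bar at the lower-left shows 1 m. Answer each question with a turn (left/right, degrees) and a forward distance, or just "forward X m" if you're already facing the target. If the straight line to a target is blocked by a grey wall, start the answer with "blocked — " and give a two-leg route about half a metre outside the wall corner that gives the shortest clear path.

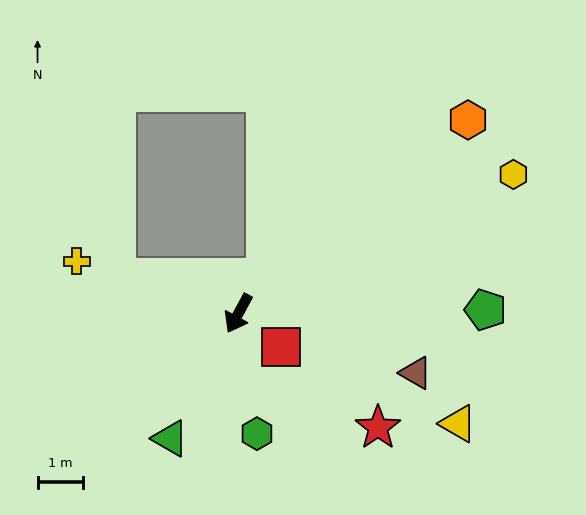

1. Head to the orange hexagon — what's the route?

turn left 159°, forward 6.6 m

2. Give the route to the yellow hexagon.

turn left 145°, forward 6.8 m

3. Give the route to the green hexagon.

turn left 37°, forward 2.7 m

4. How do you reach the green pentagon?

turn left 119°, forward 5.4 m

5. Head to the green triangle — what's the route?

forward 3.1 m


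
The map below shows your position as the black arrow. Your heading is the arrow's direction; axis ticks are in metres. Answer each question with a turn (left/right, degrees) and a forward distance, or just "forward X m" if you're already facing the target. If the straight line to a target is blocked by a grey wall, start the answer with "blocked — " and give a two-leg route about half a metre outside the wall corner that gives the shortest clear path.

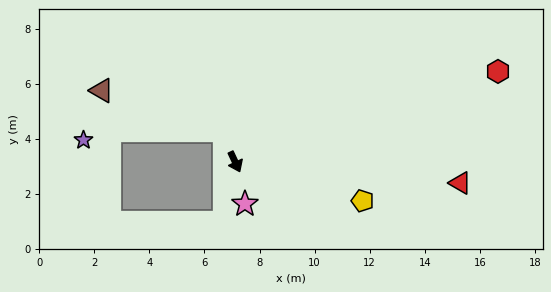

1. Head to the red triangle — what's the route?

turn left 60°, forward 8.2 m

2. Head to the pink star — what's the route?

turn right 12°, forward 1.6 m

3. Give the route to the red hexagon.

turn left 84°, forward 10.1 m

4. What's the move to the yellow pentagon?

turn left 48°, forward 4.8 m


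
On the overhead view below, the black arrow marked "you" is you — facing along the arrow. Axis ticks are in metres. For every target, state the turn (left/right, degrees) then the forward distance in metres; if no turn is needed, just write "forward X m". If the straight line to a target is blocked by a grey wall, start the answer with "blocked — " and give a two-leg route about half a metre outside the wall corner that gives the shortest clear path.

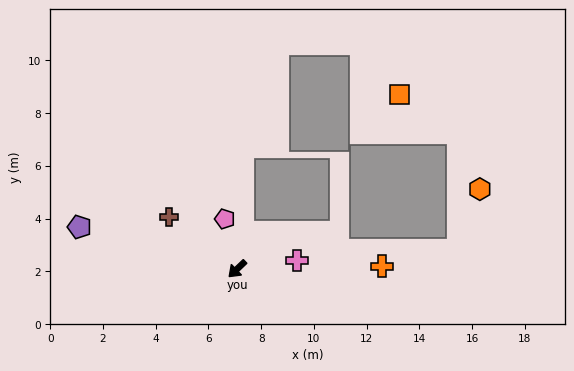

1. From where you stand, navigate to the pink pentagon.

turn right 120°, forward 2.0 m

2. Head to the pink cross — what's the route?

turn left 145°, forward 2.3 m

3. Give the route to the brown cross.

turn right 81°, forward 3.3 m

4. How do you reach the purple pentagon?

turn right 59°, forward 6.2 m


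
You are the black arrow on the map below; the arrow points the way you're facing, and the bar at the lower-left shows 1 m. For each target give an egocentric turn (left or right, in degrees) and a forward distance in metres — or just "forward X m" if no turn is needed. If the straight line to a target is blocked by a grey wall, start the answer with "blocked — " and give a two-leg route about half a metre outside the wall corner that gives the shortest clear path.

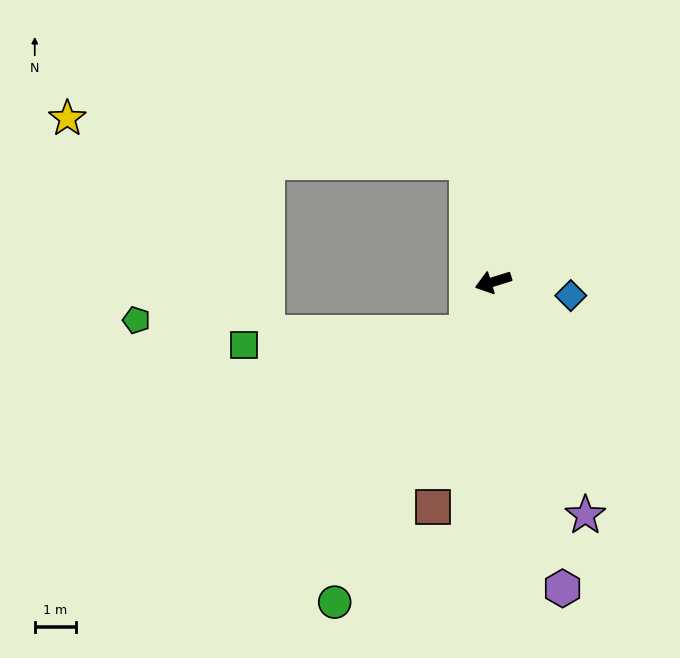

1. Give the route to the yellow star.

blocked — turn right 95°, forward 3.0 m, then turn left 71°, forward 9.8 m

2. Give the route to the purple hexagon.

turn left 85°, forward 7.6 m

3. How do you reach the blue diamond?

turn left 153°, forward 1.9 m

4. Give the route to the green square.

blocked — turn left 46°, forward 1.4 m, then turn right 60°, forward 5.4 m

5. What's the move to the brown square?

turn left 58°, forward 5.7 m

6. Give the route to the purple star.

turn left 94°, forward 6.1 m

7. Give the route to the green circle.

turn left 46°, forward 8.7 m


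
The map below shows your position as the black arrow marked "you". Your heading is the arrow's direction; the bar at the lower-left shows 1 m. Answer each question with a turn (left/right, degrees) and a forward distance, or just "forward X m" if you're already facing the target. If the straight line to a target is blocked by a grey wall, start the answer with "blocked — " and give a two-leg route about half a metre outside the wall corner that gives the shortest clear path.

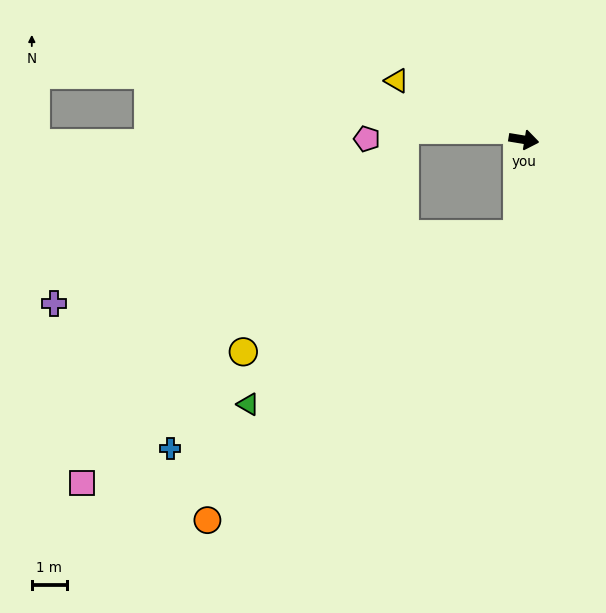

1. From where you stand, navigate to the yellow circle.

blocked — turn right 84°, forward 2.7 m, then turn right 64°, forward 8.6 m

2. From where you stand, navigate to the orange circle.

blocked — turn right 84°, forward 2.7 m, then turn right 44°, forward 12.1 m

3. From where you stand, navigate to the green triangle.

blocked — turn right 84°, forward 2.7 m, then turn right 55°, forward 9.1 m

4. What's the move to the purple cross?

blocked — turn right 84°, forward 2.7 m, then turn right 78°, forward 13.4 m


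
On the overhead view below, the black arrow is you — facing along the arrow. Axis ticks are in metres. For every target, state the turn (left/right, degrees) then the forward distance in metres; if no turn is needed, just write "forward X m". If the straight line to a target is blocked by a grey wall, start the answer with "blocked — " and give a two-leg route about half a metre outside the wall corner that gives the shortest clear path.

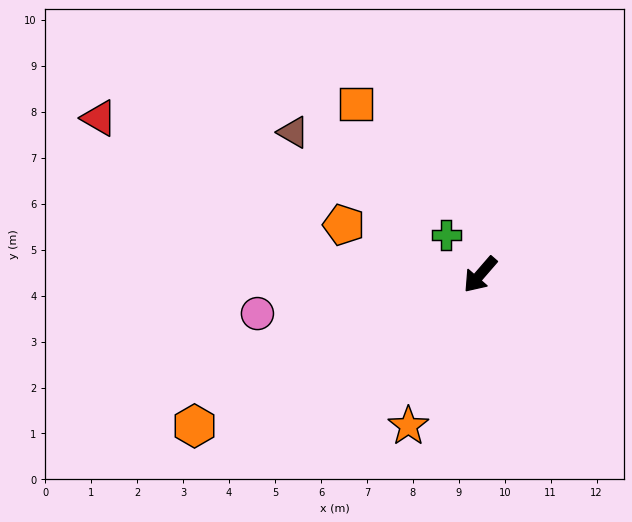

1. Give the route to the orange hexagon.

turn right 21°, forward 7.0 m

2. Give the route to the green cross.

turn right 98°, forward 1.1 m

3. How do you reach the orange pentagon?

turn right 69°, forward 3.2 m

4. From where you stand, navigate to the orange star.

turn left 16°, forward 3.6 m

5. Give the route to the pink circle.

turn right 39°, forward 4.9 m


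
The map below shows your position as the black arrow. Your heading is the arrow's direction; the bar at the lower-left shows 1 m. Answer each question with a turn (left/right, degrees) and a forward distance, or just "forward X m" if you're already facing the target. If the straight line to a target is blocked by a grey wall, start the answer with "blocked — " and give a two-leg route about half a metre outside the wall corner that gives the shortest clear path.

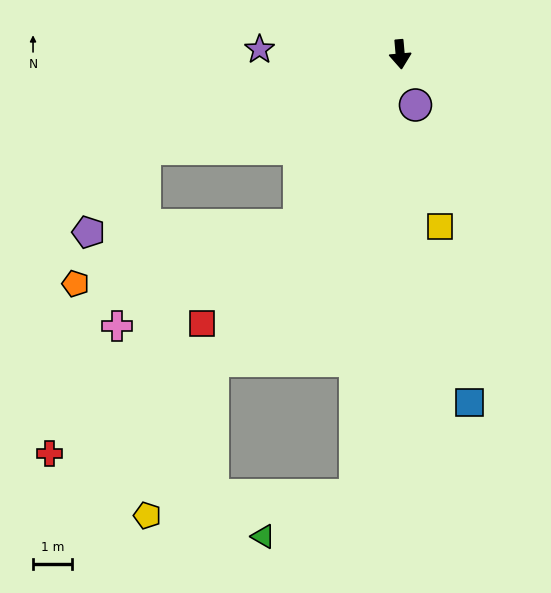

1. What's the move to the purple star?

turn right 97°, forward 3.6 m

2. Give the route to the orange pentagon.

blocked — turn right 36°, forward 5.1 m, then turn right 45°, forward 6.0 m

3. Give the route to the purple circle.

turn left 12°, forward 1.4 m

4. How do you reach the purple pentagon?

blocked — turn right 75°, forward 7.0 m, then turn left 36°, forward 2.6 m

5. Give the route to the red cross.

blocked — turn right 75°, forward 7.0 m, then turn left 53°, forward 8.2 m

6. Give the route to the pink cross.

blocked — turn right 36°, forward 5.1 m, then turn right 30°, forward 5.4 m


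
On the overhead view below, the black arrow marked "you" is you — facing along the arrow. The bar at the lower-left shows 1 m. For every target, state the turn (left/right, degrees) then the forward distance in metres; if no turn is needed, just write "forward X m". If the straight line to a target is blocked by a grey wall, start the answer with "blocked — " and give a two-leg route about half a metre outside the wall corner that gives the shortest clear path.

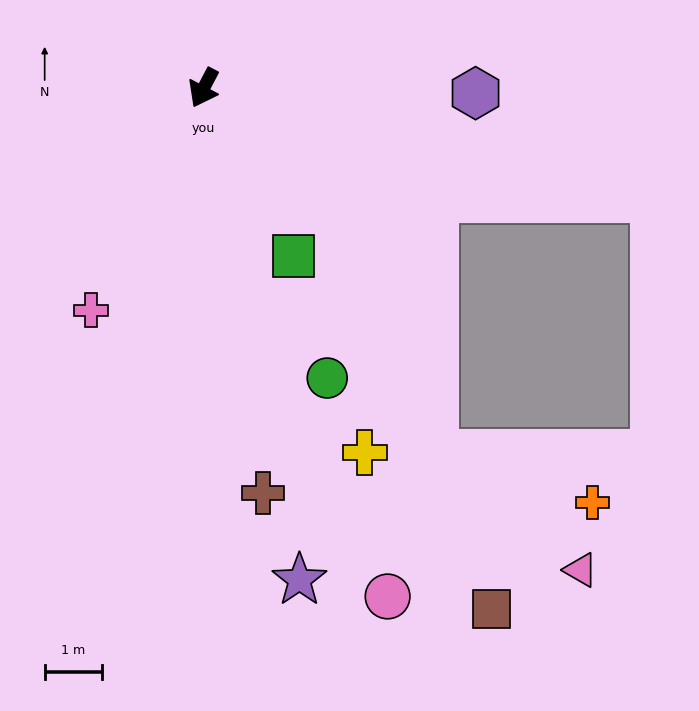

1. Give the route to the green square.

turn left 56°, forward 3.3 m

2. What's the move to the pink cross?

forward 4.3 m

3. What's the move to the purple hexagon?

turn left 117°, forward 4.7 m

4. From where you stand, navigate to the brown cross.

turn left 36°, forward 7.1 m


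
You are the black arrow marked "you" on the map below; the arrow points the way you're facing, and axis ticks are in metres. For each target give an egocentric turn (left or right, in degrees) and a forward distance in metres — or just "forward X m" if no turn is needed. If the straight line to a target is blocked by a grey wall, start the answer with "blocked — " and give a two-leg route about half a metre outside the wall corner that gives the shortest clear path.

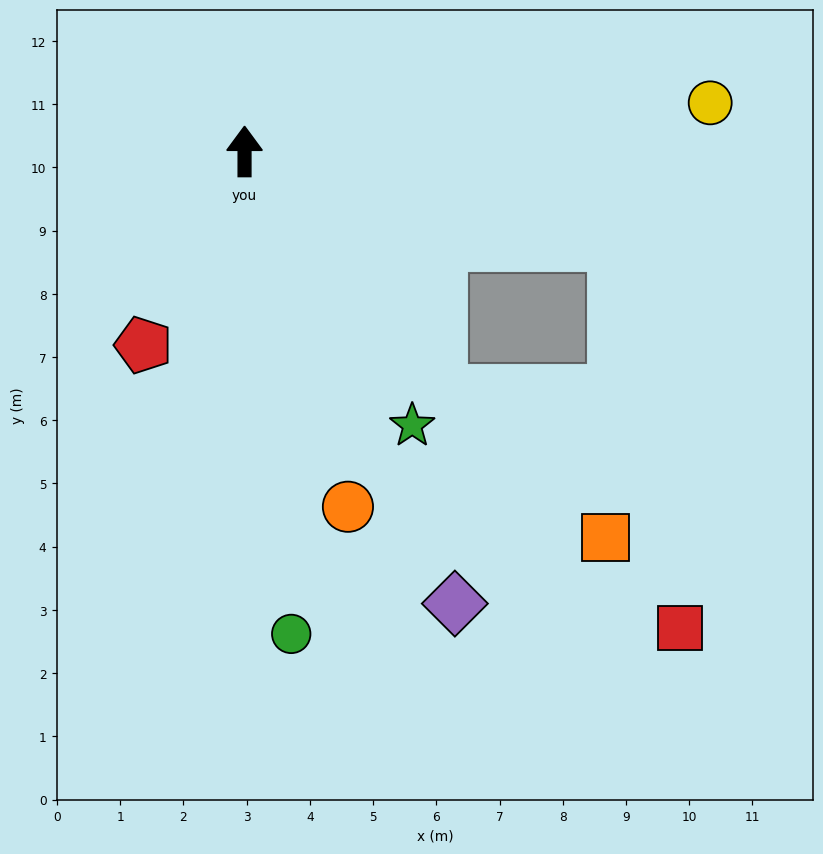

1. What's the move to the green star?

turn right 149°, forward 5.1 m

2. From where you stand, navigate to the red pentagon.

turn left 152°, forward 3.5 m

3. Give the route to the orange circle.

turn right 164°, forward 5.9 m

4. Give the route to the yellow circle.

turn right 84°, forward 7.4 m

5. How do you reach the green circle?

turn right 174°, forward 7.7 m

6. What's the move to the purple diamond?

turn right 155°, forward 7.9 m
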